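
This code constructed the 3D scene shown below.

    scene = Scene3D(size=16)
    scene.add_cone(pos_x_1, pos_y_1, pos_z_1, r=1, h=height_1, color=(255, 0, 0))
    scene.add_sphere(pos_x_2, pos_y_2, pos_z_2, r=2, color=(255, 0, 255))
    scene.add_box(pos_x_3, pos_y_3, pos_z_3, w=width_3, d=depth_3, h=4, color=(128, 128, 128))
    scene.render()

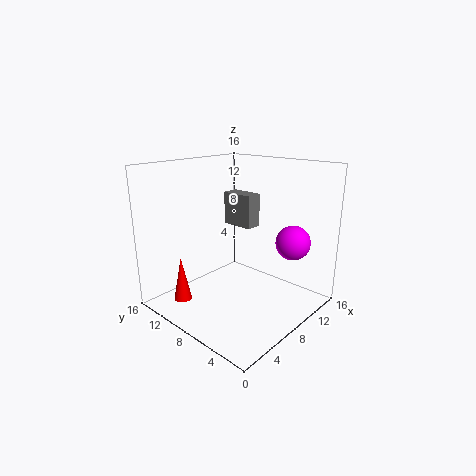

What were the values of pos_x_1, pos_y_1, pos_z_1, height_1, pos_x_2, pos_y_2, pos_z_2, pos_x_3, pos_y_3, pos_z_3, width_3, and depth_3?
pos_x_1 = 3, pos_y_1 = 12, pos_z_1 = 1, height_1 = 5, pos_x_2 = 13, pos_y_2 = 4, pos_z_2 = 7, pos_x_3 = 11, pos_y_3 = 9, pos_z_3 = 8, width_3 = 2, depth_3 = 4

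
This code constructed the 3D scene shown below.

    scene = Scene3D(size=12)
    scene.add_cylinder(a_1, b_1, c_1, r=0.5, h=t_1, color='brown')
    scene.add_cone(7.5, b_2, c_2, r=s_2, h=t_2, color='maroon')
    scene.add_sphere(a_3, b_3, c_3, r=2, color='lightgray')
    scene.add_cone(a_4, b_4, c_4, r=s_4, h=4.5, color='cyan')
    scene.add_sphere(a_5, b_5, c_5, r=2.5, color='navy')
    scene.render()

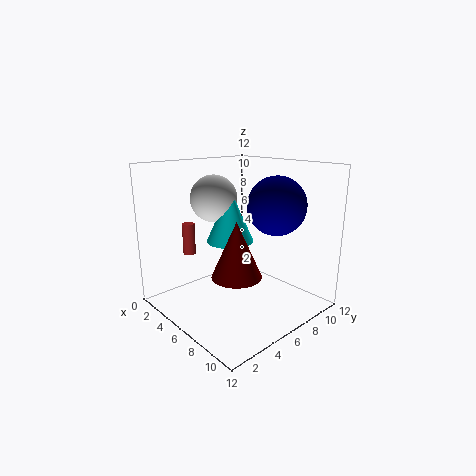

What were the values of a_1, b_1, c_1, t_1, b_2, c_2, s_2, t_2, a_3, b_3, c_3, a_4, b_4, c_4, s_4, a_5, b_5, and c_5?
a_1 = 4; b_1 = 2.5; c_1 = 5; t_1 = 2.5; b_2 = 4.5; c_2 = 3.5; s_2 = 2; t_2 = 4.5; a_3 = 3.5; b_3 = 5.5; c_3 = 9; a_4 = 5; b_4 = 6; c_4 = 5.5; s_4 = 2; a_5 = 7.5; b_5 = 9; c_5 = 8.5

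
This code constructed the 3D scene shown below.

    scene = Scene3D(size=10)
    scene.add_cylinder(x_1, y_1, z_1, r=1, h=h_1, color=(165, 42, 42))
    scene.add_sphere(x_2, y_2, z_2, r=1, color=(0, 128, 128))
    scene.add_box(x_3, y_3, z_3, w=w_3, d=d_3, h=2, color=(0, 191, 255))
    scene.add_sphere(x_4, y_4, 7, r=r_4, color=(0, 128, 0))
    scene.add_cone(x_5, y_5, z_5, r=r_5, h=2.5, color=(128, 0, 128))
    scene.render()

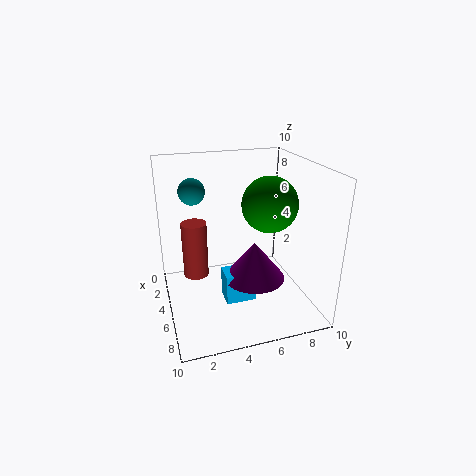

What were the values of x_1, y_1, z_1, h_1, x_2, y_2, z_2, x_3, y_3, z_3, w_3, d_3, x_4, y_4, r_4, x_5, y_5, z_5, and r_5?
x_1 = 1.5
y_1 = 2.5
z_1 = 0.5
h_1 = 4.5
x_2 = 1.5
y_2 = 2.5
z_2 = 7.5
x_3 = 6
y_3 = 3.5
z_3 = 1.5
w_3 = 1.5
d_3 = 2
x_4 = 4.5
y_4 = 7.5
r_4 = 2
x_5 = 7
y_5 = 5.5
z_5 = 3
r_5 = 2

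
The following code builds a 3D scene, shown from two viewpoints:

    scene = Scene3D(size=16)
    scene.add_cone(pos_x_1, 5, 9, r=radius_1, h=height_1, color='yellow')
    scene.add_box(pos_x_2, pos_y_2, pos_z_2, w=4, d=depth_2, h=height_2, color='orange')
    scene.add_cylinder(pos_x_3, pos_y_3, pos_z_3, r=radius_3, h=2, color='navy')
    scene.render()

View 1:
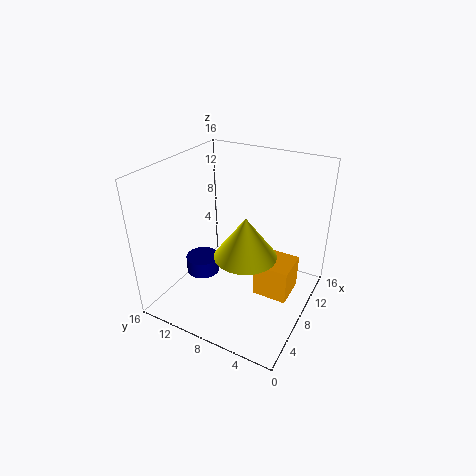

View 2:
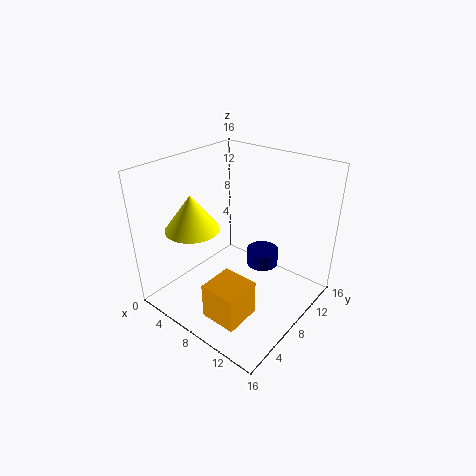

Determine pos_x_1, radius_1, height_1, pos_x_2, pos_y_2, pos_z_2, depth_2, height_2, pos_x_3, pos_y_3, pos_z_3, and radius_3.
pos_x_1 = 4, radius_1 = 3, height_1 = 4, pos_x_2 = 8, pos_y_2 = 2, pos_z_2 = 1, depth_2 = 4, height_2 = 4, pos_x_3 = 8, pos_y_3 = 13, pos_z_3 = 2, radius_3 = 2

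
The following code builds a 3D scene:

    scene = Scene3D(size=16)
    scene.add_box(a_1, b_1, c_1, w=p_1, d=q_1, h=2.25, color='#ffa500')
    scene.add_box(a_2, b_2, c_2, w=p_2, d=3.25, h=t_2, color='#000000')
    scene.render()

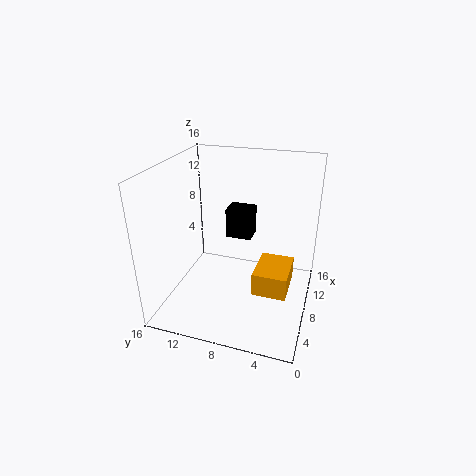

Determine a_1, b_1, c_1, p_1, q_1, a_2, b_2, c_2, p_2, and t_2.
a_1 = 2, b_1 = 1.5, c_1 = 5.5, p_1 = 4.25, q_1 = 3.25, a_2 = 12.25, b_2 = 7.75, c_2 = 5.5, p_2 = 2.75, t_2 = 3.75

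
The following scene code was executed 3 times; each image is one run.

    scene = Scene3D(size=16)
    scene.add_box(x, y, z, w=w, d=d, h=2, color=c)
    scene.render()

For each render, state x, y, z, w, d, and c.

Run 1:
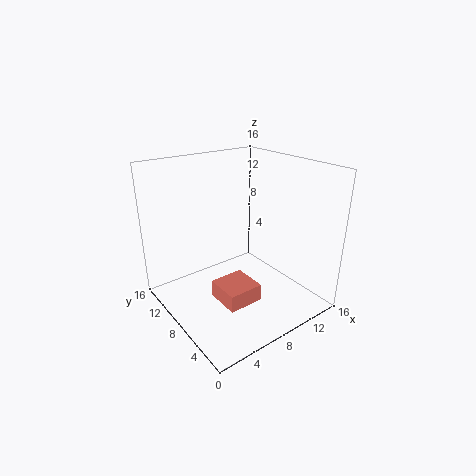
x = 5; y = 5; z = 1; w = 4; d = 4; c = 'salmon'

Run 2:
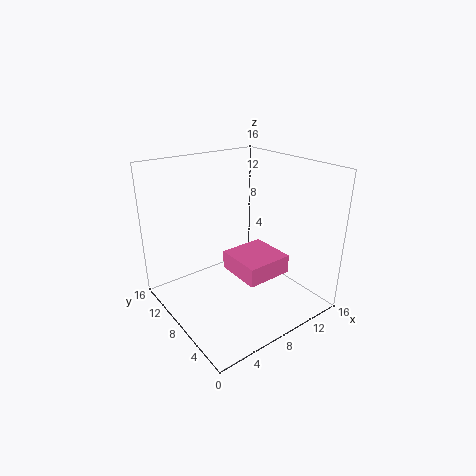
x = 6; y = 3; z = 5; w = 5; d = 5; c = 'hotpink'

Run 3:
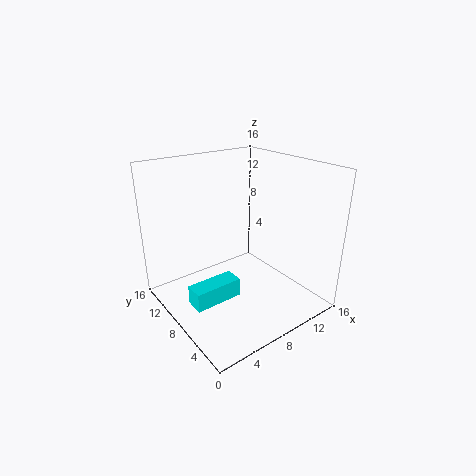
x = 1; y = 5; z = 3; w = 5; d = 2; c = 'cyan'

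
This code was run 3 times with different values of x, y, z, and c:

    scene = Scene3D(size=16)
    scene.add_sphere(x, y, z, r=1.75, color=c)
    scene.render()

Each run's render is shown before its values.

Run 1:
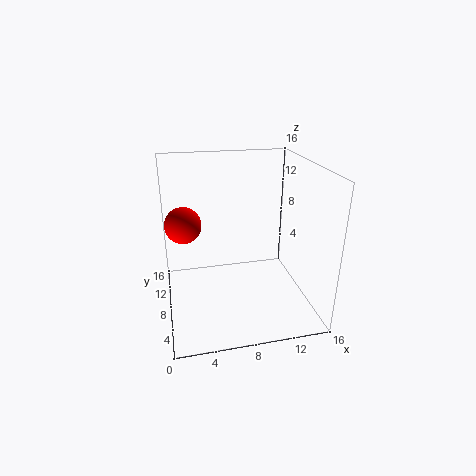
x = 2, y = 5.25, z = 11.25, c = 'red'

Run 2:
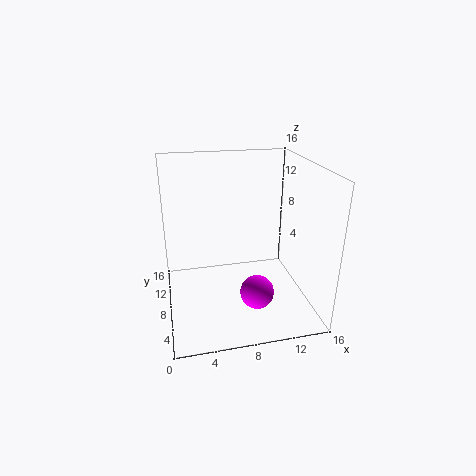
x = 9, y = 3.5, z = 3.75, c = 'magenta'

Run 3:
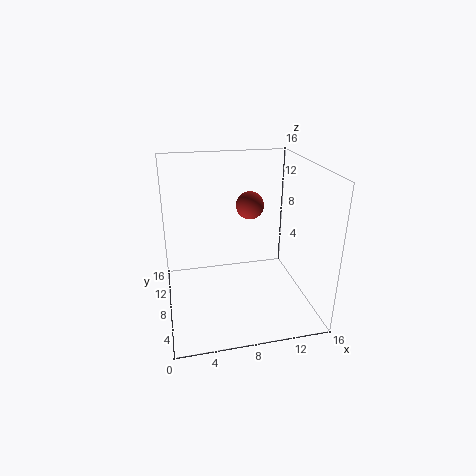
x = 10.75, y = 13.25, z = 9.75, c = 'brown'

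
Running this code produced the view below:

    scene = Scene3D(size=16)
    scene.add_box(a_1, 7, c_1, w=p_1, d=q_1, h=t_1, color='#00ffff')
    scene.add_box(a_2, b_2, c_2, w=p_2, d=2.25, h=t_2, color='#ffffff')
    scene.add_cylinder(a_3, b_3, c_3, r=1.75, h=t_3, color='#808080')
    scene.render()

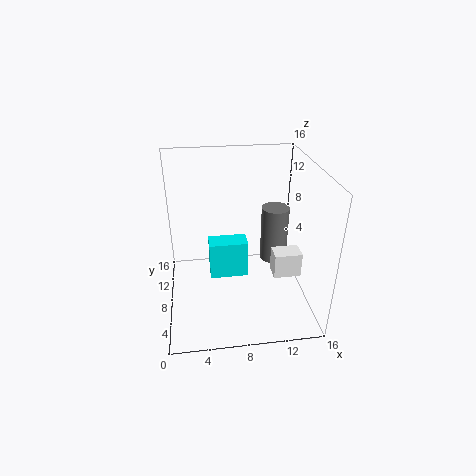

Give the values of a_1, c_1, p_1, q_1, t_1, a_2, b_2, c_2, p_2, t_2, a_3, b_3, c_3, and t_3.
a_1 = 4.75; c_1 = 3.5; p_1 = 4.25; q_1 = 2.25; t_1 = 4.25; a_2 = 12.25; b_2 = 7.25; c_2 = 2.5; p_2 = 3.25; t_2 = 3; a_3 = 13.5; b_3 = 13; c_3 = 1.75; t_3 = 7.25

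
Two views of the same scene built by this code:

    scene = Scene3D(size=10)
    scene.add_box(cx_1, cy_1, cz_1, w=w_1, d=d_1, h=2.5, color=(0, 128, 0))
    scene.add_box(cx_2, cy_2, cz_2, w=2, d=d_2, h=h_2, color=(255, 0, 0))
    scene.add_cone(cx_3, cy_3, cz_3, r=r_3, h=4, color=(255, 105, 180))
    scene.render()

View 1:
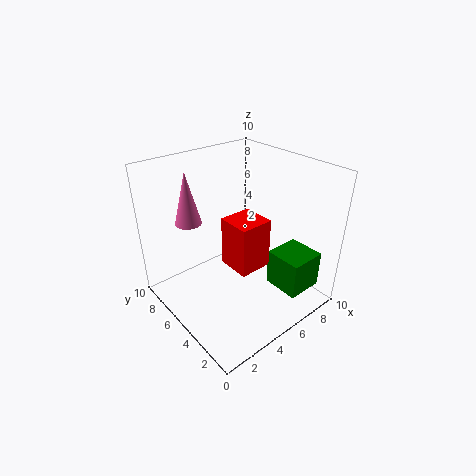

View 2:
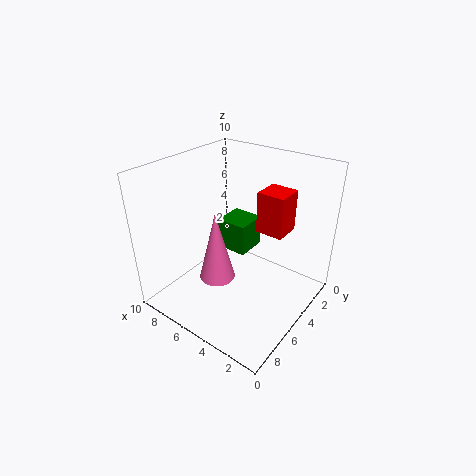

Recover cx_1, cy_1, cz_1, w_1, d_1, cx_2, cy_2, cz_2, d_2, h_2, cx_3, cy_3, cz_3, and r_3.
cx_1 = 6
cy_1 = 0.5
cz_1 = 2
w_1 = 2.5
d_1 = 2.5
cx_2 = 2.5
cy_2 = 1.5
cz_2 = 5
d_2 = 2
h_2 = 3
cx_3 = 3.5
cy_3 = 9
cz_3 = 5
r_3 = 1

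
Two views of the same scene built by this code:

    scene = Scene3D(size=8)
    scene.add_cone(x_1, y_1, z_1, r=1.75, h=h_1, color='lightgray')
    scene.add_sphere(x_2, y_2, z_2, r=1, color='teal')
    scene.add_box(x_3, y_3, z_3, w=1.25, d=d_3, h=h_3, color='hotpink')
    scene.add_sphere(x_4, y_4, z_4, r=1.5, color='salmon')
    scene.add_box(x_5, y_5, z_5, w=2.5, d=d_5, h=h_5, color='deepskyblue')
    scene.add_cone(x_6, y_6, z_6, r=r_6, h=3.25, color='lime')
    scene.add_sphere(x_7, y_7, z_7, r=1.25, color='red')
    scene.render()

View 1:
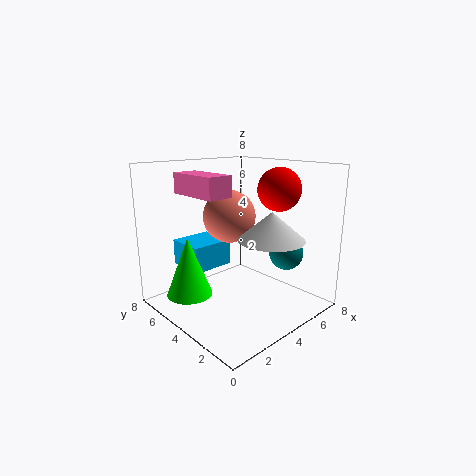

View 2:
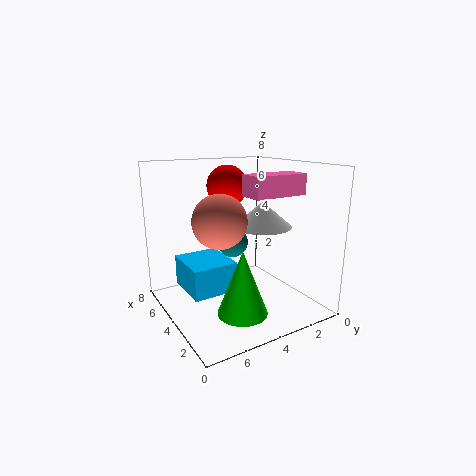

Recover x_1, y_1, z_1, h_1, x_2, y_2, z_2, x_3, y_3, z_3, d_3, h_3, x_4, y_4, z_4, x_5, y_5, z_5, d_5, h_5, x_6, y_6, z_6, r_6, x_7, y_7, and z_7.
x_1 = 4.5; y_1 = 2; z_1 = 4.25; h_1 = 1.5; x_2 = 6.75; y_2 = 2.75; z_2 = 2.75; x_3 = 0.75; y_3 = 2.25; z_3 = 6.75; d_3 = 2.75; h_3 = 1; x_4 = 4.25; y_4 = 5; z_4 = 5; x_5 = 2; y_5 = 5.25; z_5 = 2; d_5 = 2.25; h_5 = 1.5; x_6 = 1.5; y_6 = 5.25; z_6 = 1; r_6 = 1.25; x_7 = 6.5; y_7 = 3.25; z_7 = 6.5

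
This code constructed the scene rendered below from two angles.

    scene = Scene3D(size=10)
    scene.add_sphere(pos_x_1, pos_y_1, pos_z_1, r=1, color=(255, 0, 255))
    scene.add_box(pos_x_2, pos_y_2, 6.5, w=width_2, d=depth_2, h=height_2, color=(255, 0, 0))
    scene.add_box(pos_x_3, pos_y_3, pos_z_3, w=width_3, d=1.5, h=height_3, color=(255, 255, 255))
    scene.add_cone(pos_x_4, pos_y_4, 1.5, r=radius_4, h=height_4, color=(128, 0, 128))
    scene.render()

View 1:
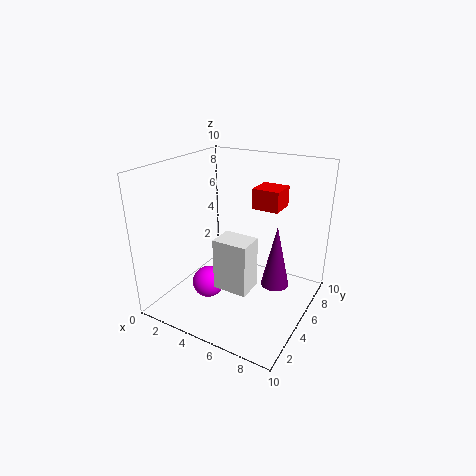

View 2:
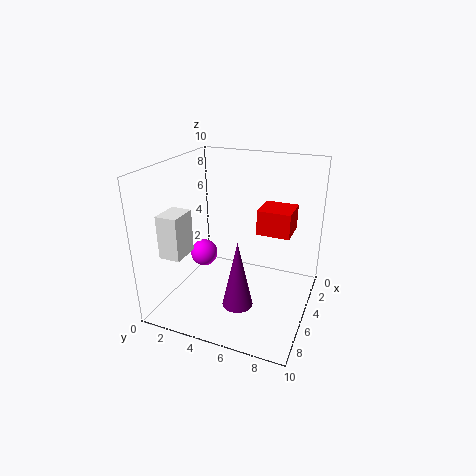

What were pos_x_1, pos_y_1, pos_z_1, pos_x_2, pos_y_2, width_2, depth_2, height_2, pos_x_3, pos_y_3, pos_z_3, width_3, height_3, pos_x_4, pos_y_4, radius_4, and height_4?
pos_x_1 = 4.5, pos_y_1 = 2, pos_z_1 = 3, pos_x_2 = 5, pos_y_2 = 7, width_2 = 2, depth_2 = 2, height_2 = 1.5, pos_x_3 = 6, pos_y_3 = 0.5, pos_z_3 = 4, width_3 = 2, height_3 = 3, pos_x_4 = 7.5, pos_y_4 = 6, radius_4 = 1, height_4 = 4.5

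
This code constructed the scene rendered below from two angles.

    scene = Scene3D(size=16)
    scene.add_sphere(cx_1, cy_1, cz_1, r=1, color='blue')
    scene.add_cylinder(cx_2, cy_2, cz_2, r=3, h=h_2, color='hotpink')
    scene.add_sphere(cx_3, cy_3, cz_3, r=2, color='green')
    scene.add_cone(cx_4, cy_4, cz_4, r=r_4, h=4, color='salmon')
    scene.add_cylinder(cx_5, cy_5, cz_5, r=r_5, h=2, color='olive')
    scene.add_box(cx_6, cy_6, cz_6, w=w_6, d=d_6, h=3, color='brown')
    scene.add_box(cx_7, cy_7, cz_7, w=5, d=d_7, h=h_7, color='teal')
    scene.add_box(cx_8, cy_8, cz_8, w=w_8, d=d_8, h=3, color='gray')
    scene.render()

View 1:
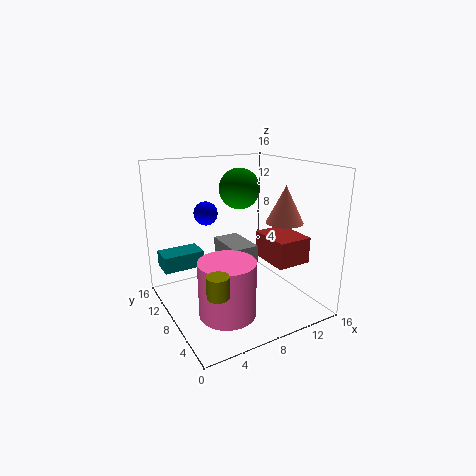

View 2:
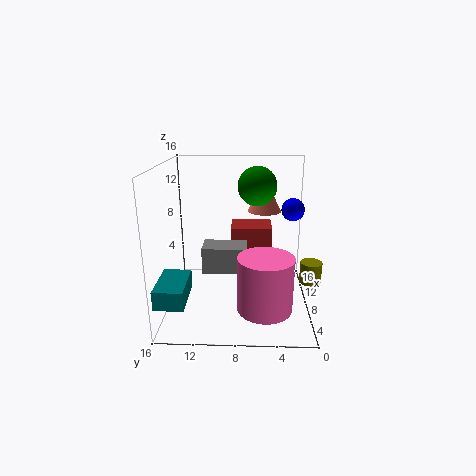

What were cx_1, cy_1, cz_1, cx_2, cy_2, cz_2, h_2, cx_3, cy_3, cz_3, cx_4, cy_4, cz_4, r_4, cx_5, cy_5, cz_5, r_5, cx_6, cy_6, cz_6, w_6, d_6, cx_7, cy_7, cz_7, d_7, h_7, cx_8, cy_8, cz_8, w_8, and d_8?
cx_1 = 2, cy_1 = 3, cz_1 = 13, cx_2 = 5, cy_2 = 5, cz_2 = 1, h_2 = 6, cx_3 = 7, cy_3 = 6, cz_3 = 14, cx_4 = 12, cy_4 = 5, cz_4 = 10, r_4 = 2, cx_5 = 2, cy_5 = 1, cz_5 = 6, r_5 = 1, cx_6 = 11, cy_6 = 4, cz_6 = 5, w_6 = 4, d_6 = 5, cx_7 = 1, cy_7 = 13, cz_7 = 3, d_7 = 3, h_7 = 2, cx_8 = 7, cy_8 = 7, cz_8 = 4, w_8 = 3, d_8 = 5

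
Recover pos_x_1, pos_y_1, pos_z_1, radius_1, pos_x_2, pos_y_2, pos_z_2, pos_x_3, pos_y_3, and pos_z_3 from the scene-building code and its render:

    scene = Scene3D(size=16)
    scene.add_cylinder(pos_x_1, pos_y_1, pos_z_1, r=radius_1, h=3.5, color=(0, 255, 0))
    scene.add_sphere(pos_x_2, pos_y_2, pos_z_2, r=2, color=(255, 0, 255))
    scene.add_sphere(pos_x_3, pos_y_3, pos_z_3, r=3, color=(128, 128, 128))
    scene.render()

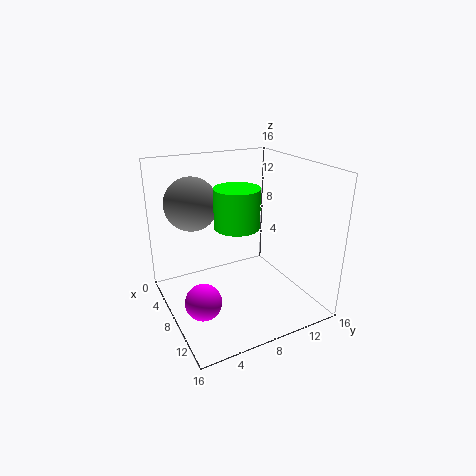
pos_x_1 = 13.5; pos_y_1 = 5; pos_z_1 = 12; radius_1 = 2; pos_x_2 = 9.5; pos_y_2 = 3; pos_z_2 = 2; pos_x_3 = 4.5; pos_y_3 = 4; pos_z_3 = 11.5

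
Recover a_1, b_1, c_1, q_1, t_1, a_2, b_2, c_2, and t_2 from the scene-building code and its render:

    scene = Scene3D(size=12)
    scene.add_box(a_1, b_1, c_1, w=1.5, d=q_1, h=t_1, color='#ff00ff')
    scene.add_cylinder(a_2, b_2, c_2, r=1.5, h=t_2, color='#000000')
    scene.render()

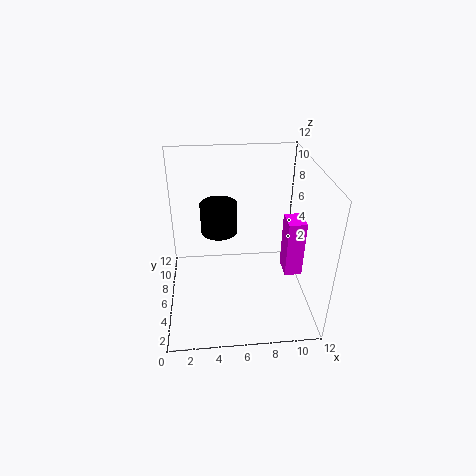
a_1 = 10, b_1 = 5, c_1 = 2.5, q_1 = 2, t_1 = 5, a_2 = 4.5, b_2 = 6.5, c_2 = 6.5, t_2 = 2.5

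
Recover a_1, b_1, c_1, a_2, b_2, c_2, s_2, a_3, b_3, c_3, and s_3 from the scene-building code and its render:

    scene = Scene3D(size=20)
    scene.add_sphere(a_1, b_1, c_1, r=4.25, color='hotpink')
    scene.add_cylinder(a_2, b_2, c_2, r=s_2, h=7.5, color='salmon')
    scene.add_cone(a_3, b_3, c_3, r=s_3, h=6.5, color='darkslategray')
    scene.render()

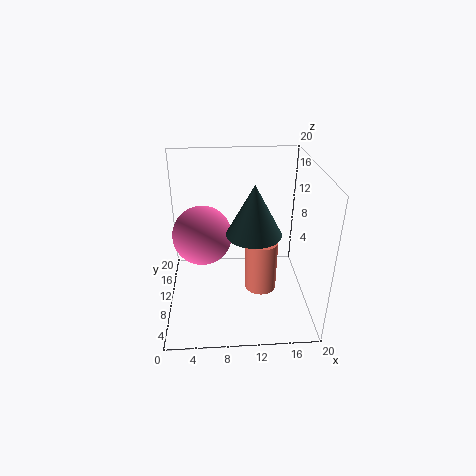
a_1 = 5
b_1 = 12
c_1 = 9.5
a_2 = 13.25
b_2 = 9.25
c_2 = 2.25
s_2 = 2.25
a_3 = 11.75
b_3 = 6.5
c_3 = 12.5
s_3 = 3.5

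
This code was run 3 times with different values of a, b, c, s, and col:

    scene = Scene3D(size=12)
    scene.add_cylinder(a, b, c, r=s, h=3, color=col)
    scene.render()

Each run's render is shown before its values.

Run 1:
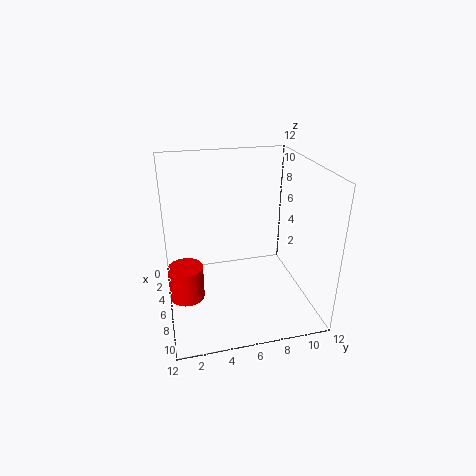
a = 5.5
b = 1.5
c = 0.5
s = 1.5
col = 'red'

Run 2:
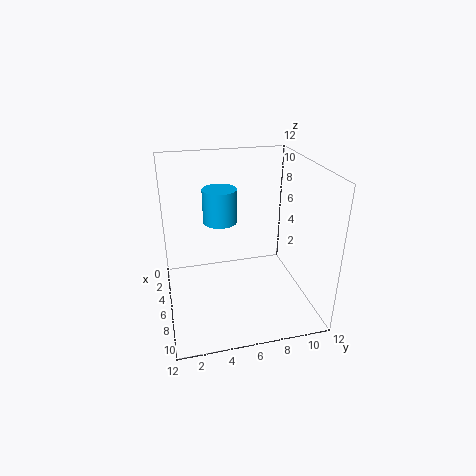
a = 3.5
b = 5
c = 6.5
s = 1.5
col = 'deepskyblue'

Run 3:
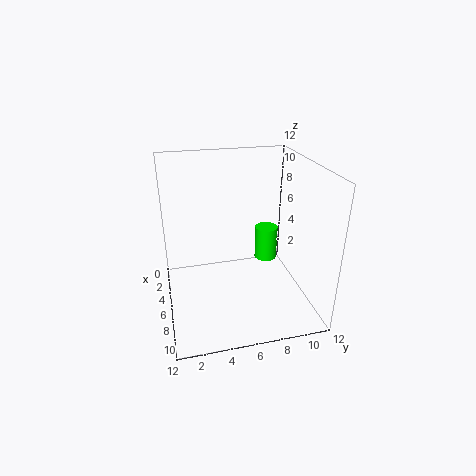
a = 4.5
b = 9
c = 3
s = 1
col = 'lime'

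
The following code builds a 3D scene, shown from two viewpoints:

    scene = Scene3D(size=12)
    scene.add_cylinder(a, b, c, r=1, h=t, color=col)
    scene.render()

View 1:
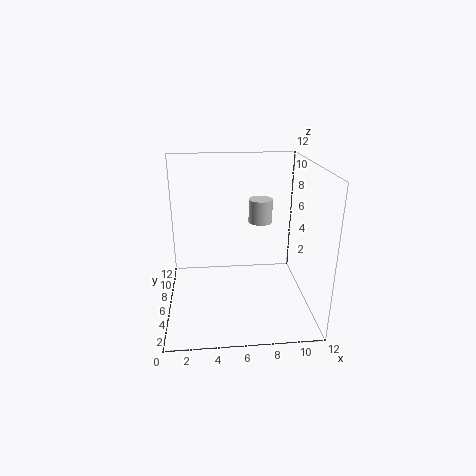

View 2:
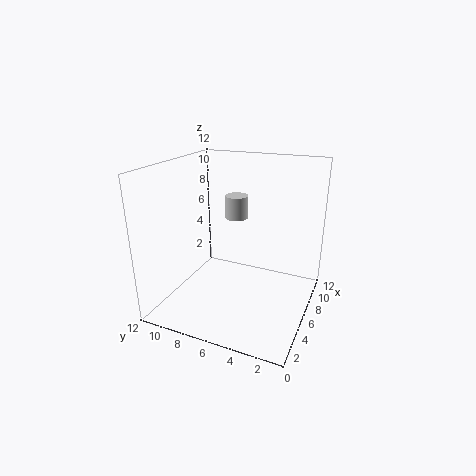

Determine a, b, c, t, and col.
a = 8, b = 7, c = 7, t = 2, col = 'lightgray'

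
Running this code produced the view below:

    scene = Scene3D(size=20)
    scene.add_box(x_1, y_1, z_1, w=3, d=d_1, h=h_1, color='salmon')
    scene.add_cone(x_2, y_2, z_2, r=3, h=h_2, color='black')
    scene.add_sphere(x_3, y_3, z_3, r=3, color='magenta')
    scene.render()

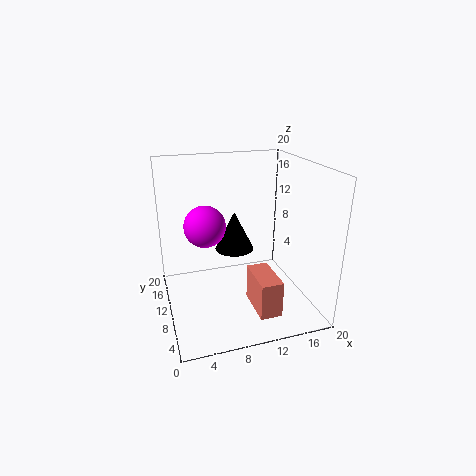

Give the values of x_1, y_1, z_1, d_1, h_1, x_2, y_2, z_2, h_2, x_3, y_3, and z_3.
x_1 = 11, y_1 = 3, z_1 = 1, d_1 = 6, h_1 = 5, x_2 = 11, y_2 = 15, z_2 = 6, h_2 = 6, x_3 = 6, y_3 = 13, z_3 = 11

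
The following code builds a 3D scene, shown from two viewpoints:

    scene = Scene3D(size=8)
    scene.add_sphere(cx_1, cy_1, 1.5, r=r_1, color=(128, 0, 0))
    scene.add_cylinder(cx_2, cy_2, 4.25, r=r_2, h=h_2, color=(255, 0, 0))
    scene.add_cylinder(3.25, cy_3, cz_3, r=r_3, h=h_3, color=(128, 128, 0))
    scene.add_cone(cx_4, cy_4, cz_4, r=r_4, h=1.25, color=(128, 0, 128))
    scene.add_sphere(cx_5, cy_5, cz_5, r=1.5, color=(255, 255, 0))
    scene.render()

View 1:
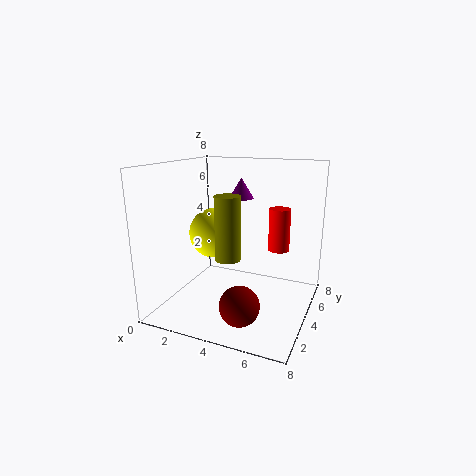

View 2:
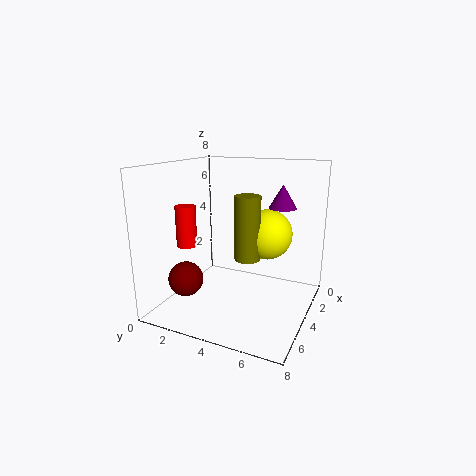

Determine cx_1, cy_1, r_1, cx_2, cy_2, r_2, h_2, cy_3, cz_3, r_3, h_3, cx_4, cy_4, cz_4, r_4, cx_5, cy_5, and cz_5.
cx_1 = 5.25; cy_1 = 1.25; r_1 = 1; cx_2 = 6.75; cy_2 = 2.5; r_2 = 0.5; h_2 = 2; cy_3 = 4.25; cz_3 = 2.5; r_3 = 0.75; h_3 = 3.75; cx_4 = 3.25; cy_4 = 6.25; cz_4 = 5.75; r_4 = 0.75; cx_5 = 2; cy_5 = 5; cz_5 = 3.75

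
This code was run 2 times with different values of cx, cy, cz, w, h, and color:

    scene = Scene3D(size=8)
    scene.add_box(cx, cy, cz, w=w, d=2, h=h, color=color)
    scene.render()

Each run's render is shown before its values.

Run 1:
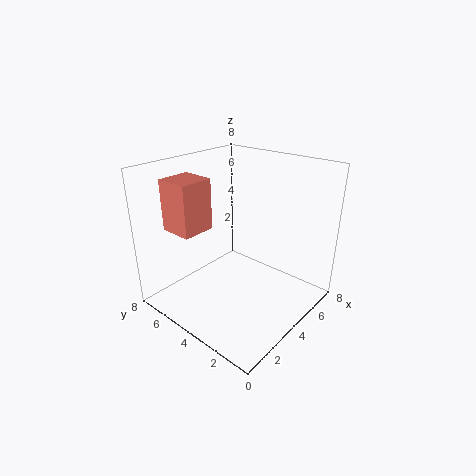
cx = 2
cy = 6
cz = 4
w = 2
h = 3
color = 'salmon'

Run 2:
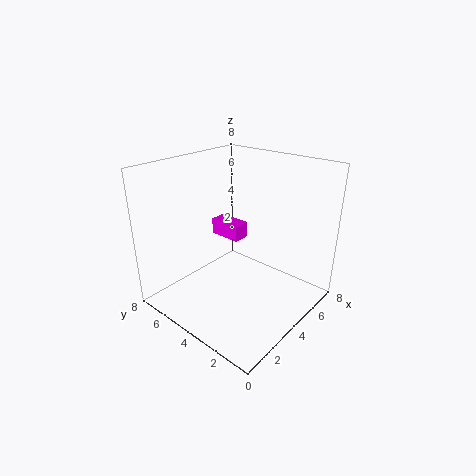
cx = 5
cy = 5
cz = 3
w = 1
h = 1
color = 'magenta'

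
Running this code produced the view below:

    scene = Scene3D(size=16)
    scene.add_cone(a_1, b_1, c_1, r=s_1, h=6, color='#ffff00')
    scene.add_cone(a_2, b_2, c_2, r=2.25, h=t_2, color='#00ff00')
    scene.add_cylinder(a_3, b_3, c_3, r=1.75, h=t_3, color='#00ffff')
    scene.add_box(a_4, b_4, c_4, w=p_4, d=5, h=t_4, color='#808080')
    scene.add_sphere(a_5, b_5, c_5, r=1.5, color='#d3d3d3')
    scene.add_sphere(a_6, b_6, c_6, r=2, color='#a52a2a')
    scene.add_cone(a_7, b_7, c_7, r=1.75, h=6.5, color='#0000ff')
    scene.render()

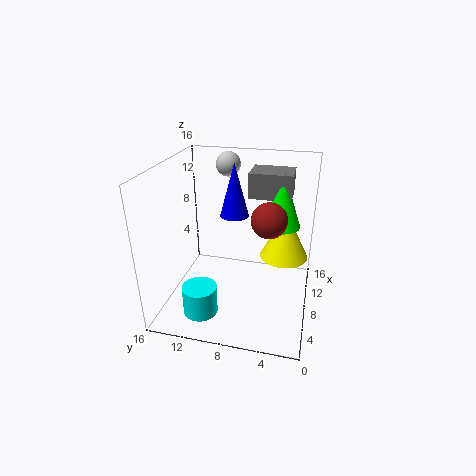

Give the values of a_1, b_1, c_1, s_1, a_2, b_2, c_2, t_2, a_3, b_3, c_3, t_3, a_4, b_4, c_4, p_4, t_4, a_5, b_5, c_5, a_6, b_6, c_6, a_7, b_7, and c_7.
a_1 = 13, b_1 = 3.25, c_1 = 3.5, s_1 = 3, a_2 = 12.25, b_2 = 3.75, c_2 = 8, t_2 = 6.5, a_3 = 2, b_3 = 10.5, c_3 = 2.25, t_3 = 3, a_4 = 11.75, b_4 = 2.75, c_4 = 11.25, p_4 = 4, t_4 = 3, a_5 = 14.25, b_5 = 10.75, c_5 = 14.5, a_6 = 9, b_6 = 4.75, c_6 = 10, a_7 = 12.25, b_7 = 9.5, c_7 = 8.75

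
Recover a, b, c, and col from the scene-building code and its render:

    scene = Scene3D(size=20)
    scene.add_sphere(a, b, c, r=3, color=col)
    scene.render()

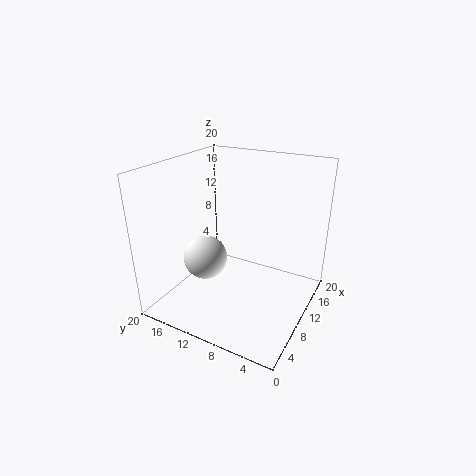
a = 7
b = 13.5
c = 7.5
col = 'white'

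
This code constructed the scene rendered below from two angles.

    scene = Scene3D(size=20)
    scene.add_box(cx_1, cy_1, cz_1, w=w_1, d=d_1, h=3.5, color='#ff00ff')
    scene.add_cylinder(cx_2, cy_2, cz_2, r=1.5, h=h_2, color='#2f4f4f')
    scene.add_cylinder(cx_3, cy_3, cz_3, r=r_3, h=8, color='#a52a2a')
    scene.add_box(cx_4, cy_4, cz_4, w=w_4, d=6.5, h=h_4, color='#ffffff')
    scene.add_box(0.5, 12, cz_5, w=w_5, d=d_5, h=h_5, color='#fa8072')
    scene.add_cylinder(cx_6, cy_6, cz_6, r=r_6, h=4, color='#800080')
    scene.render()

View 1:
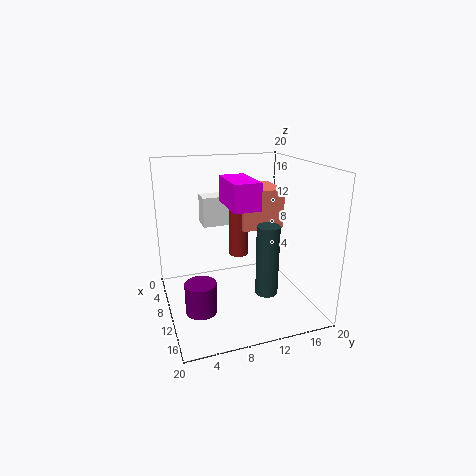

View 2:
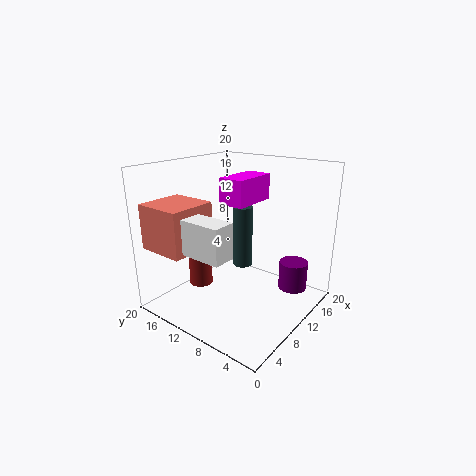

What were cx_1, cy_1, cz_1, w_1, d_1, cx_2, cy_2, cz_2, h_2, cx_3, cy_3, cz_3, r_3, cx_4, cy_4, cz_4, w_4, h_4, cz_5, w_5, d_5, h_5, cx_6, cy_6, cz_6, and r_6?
cx_1 = 8
cy_1 = 8
cz_1 = 15
w_1 = 6.5
d_1 = 3.5
cx_2 = 14.5
cy_2 = 12.5
cz_2 = 3.5
h_2 = 9.5
cx_3 = 4.5
cy_3 = 12
cz_3 = 5
r_3 = 1.5
cx_4 = 1.5
cy_4 = 6.5
cz_4 = 10
w_4 = 3
h_4 = 4.5
cz_5 = 9.5
w_5 = 6.5
d_5 = 6.5
h_5 = 6
cx_6 = 14.5
cy_6 = 3.5
cz_6 = 2.5
r_6 = 2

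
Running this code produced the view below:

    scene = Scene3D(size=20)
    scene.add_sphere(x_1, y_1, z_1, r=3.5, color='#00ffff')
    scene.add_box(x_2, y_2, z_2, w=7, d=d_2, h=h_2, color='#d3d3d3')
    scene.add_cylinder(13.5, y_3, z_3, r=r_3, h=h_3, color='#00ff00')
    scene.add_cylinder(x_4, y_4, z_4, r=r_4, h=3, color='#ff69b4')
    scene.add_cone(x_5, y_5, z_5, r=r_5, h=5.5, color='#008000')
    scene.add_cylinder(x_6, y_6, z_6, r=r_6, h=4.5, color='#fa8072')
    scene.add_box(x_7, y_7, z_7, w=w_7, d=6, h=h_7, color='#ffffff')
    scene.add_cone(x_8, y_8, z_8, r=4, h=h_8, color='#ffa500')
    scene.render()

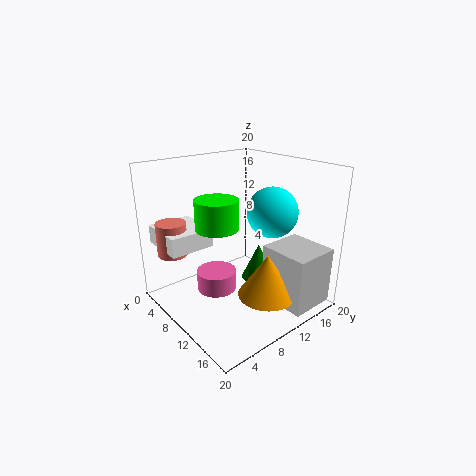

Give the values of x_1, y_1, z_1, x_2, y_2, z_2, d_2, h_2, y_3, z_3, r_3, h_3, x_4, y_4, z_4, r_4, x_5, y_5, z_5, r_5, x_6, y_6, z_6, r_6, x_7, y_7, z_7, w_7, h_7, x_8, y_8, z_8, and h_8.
x_1 = 12.5; y_1 = 14; z_1 = 13.5; x_2 = 12.5; y_2 = 12.5; z_2 = 1; d_2 = 6.5; h_2 = 8; y_3 = 4; z_3 = 14; r_3 = 2.5; h_3 = 3.5; x_4 = 6; y_4 = 9; z_4 = 0.5; r_4 = 3; x_5 = 9.5; y_5 = 14.5; z_5 = 2; r_5 = 2.5; x_6 = 6; y_6 = 2; z_6 = 8.5; r_6 = 2; x_7 = 2.5; y_7 = 0.5; z_7 = 9.5; w_7 = 6.5; h_7 = 2.5; x_8 = 14.5; y_8 = 11.5; z_8 = 2.5; h_8 = 6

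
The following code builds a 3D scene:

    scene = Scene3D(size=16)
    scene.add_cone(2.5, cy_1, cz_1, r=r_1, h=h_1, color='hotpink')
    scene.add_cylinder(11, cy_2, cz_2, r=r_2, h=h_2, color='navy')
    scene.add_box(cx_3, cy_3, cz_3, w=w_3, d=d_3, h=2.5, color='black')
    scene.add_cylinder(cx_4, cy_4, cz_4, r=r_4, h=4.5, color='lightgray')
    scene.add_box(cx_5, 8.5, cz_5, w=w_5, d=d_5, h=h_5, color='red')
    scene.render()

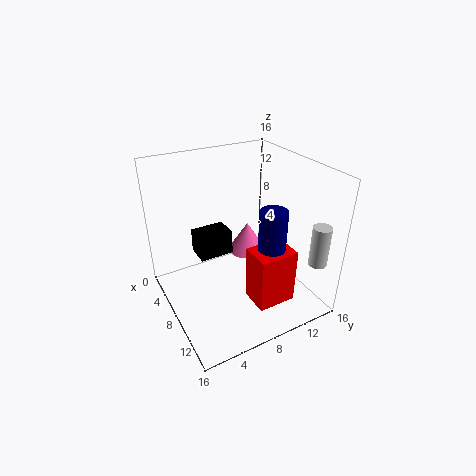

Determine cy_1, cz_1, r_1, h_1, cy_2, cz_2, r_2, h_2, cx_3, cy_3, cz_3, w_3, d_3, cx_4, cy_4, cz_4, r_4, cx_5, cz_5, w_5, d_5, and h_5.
cy_1 = 12.5
cz_1 = 2
r_1 = 2.5
h_1 = 4
cy_2 = 10.5
cz_2 = 7.5
r_2 = 1.5
h_2 = 4.5
cx_3 = 7
cy_3 = 3
cz_3 = 7.5
w_3 = 2.5
d_3 = 3.5
cx_4 = 14
cy_4 = 14.5
cz_4 = 6
r_4 = 1
cx_5 = 9
cz_5 = 0.5
w_5 = 3.5
d_5 = 4.5
h_5 = 6.5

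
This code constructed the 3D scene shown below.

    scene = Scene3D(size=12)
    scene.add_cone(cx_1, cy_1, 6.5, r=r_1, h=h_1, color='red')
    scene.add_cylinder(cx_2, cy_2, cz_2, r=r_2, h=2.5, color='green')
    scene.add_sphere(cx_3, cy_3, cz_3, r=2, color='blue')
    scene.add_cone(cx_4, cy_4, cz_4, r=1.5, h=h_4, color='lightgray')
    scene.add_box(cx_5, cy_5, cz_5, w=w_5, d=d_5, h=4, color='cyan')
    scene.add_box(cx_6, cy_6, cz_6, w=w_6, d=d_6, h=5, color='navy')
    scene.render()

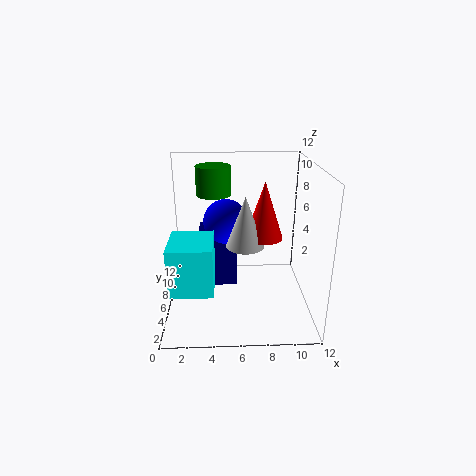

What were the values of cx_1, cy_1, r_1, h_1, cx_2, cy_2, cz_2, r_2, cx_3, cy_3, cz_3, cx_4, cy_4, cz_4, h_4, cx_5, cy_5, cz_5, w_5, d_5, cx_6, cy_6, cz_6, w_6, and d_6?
cx_1 = 8, cy_1 = 5, r_1 = 1.5, h_1 = 4.5, cx_2 = 4, cy_2 = 8.5, cz_2 = 9, r_2 = 1.5, cx_3 = 5, cy_3 = 8.5, cz_3 = 6.5, cx_4 = 6.5, cy_4 = 4.5, cz_4 = 6, h_4 = 4, cx_5 = 0.5, cy_5 = 2.5, cz_5 = 2.5, w_5 = 3.5, d_5 = 4, cx_6 = 2.5, cy_6 = 7.5, cz_6 = 0.5, w_6 = 3.5, d_6 = 3.5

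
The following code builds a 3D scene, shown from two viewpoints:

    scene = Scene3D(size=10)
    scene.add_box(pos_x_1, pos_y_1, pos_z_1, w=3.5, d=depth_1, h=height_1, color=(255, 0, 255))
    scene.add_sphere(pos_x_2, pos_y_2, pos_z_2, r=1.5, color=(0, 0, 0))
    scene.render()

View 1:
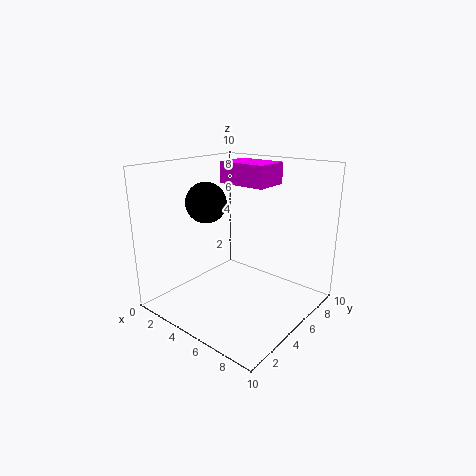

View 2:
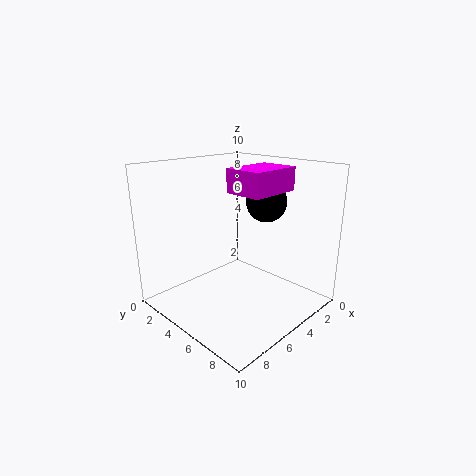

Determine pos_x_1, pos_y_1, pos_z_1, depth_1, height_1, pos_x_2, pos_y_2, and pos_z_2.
pos_x_1 = 3
pos_y_1 = 5.5
pos_z_1 = 8.5
depth_1 = 2.5
height_1 = 1.5
pos_x_2 = 2
pos_y_2 = 5
pos_z_2 = 7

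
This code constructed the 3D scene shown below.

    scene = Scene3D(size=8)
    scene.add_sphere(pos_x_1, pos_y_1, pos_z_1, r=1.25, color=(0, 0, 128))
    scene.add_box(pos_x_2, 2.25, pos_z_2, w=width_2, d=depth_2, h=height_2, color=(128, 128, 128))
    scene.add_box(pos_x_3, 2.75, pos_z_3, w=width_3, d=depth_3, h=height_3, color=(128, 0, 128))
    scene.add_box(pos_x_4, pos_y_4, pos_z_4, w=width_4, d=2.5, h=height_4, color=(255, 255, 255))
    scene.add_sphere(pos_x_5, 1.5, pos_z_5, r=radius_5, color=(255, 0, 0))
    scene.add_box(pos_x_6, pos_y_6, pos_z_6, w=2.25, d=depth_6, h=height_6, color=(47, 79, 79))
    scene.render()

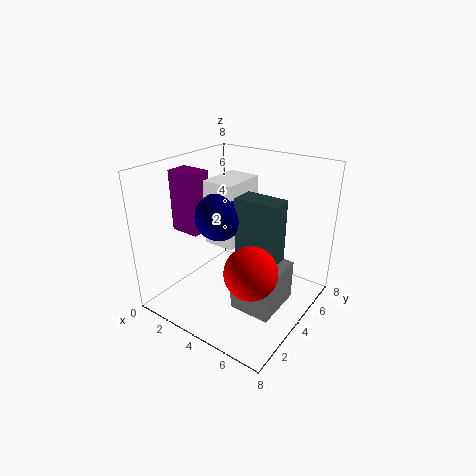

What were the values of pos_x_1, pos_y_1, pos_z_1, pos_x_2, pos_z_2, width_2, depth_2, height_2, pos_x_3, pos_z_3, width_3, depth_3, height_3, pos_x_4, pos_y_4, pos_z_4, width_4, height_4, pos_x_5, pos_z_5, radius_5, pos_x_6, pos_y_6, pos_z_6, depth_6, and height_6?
pos_x_1 = 3.5; pos_y_1 = 3; pos_z_1 = 5.5; pos_x_2 = 4.75; pos_z_2 = 0.75; width_2 = 2.25; depth_2 = 2.75; height_2 = 2.25; pos_x_3 = 0.25; pos_z_3 = 4; width_3 = 1.75; depth_3 = 1.25; height_3 = 3.5; pos_x_4 = 2.5; pos_y_4 = 3; pos_z_4 = 3.75; width_4 = 1.75; height_4 = 3.5; pos_x_5 = 6.5; pos_z_5 = 4; radius_5 = 1.25; pos_x_6 = 4.5; pos_y_6 = 3; pos_z_6 = 3.5; depth_6 = 1.25; height_6 = 3.25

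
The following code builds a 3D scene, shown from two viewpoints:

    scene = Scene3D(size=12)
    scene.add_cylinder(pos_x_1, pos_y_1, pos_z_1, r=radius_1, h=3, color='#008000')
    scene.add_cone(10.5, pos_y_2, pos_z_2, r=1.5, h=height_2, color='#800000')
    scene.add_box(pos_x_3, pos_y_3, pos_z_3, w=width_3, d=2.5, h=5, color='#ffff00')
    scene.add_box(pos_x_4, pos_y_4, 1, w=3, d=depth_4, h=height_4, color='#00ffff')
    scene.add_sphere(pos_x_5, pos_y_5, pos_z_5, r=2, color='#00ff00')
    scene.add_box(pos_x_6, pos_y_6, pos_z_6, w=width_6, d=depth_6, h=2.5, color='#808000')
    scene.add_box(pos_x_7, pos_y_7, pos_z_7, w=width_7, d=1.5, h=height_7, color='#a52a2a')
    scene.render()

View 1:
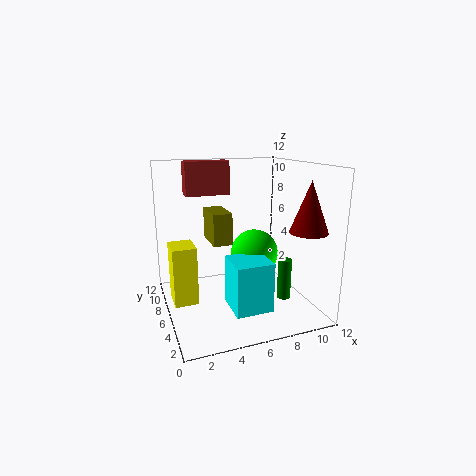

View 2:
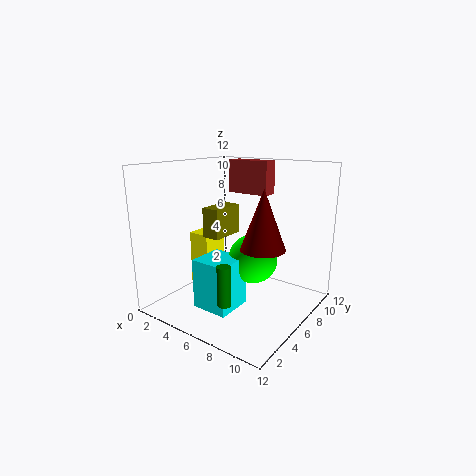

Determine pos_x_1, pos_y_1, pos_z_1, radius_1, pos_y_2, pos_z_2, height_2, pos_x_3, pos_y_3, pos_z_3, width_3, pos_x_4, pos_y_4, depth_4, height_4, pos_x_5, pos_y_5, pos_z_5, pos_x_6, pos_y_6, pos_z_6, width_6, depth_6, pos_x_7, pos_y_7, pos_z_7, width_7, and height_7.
pos_x_1 = 8, pos_y_1 = 1.5, pos_z_1 = 2.5, radius_1 = 0.5, pos_y_2 = 2.5, pos_z_2 = 7, height_2 = 4, pos_x_3 = 0.5, pos_y_3 = 6, pos_z_3 = 0.5, width_3 = 2, pos_x_4 = 4.5, pos_y_4 = 2, depth_4 = 3, height_4 = 4, pos_x_5 = 7.5, pos_y_5 = 6, pos_z_5 = 4.5, pos_x_6 = 3.5, pos_y_6 = 4.5, pos_z_6 = 6, width_6 = 1.5, depth_6 = 3, pos_x_7 = 2.5, pos_y_7 = 9.5, pos_z_7 = 9, width_7 = 4, height_7 = 3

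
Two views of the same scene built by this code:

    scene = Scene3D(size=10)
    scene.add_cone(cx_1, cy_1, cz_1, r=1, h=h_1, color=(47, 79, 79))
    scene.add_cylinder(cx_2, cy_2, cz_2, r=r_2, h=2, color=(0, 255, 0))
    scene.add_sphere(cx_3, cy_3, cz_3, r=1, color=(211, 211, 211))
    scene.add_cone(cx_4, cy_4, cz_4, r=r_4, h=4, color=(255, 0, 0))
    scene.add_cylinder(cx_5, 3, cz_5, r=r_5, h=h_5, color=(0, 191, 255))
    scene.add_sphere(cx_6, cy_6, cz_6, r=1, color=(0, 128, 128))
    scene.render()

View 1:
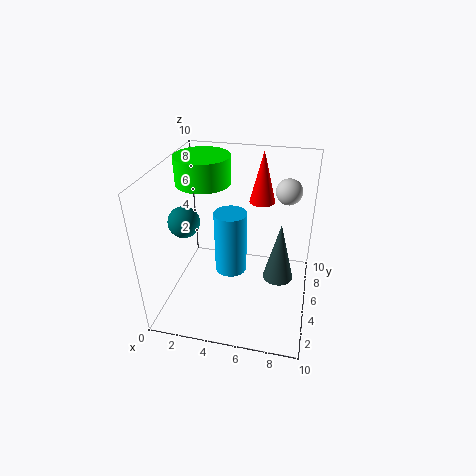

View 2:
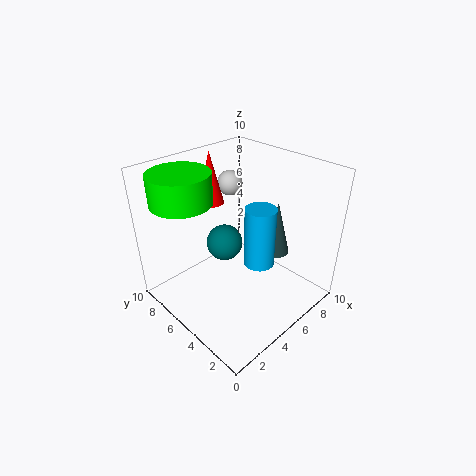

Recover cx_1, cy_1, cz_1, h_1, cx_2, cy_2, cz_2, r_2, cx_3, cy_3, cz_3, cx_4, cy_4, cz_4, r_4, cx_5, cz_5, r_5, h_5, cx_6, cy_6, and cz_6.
cx_1 = 8
cy_1 = 4
cz_1 = 3
h_1 = 4
cx_2 = 2
cy_2 = 7
cz_2 = 8
r_2 = 2
cx_3 = 8
cy_3 = 9
cz_3 = 7
cx_4 = 6
cy_4 = 9
cz_4 = 6
r_4 = 1
cx_5 = 5
cz_5 = 4
r_5 = 1
h_5 = 4
cx_6 = 2
cy_6 = 3
cz_6 = 7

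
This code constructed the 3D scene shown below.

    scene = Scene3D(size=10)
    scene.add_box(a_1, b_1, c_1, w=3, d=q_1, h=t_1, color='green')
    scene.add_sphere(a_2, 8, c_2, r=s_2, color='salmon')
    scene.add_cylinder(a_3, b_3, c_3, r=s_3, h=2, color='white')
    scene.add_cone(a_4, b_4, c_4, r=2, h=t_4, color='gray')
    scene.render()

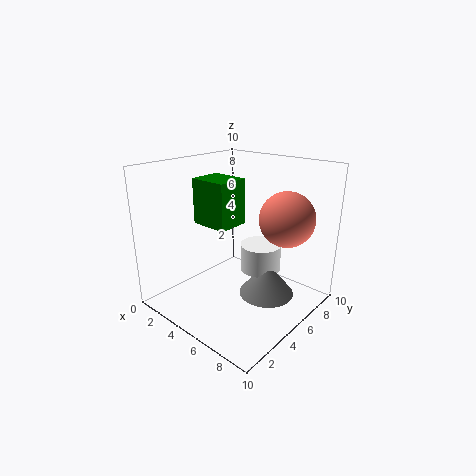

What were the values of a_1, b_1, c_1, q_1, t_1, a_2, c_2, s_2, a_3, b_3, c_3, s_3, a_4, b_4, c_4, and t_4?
a_1 = 0.5, b_1 = 5, c_1 = 5, q_1 = 2.5, t_1 = 3.5, a_2 = 7, c_2 = 6, s_2 = 2, a_3 = 5.5, b_3 = 7, c_3 = 2, s_3 = 1.5, a_4 = 6.5, b_4 = 6.5, c_4 = 0.5, t_4 = 2.5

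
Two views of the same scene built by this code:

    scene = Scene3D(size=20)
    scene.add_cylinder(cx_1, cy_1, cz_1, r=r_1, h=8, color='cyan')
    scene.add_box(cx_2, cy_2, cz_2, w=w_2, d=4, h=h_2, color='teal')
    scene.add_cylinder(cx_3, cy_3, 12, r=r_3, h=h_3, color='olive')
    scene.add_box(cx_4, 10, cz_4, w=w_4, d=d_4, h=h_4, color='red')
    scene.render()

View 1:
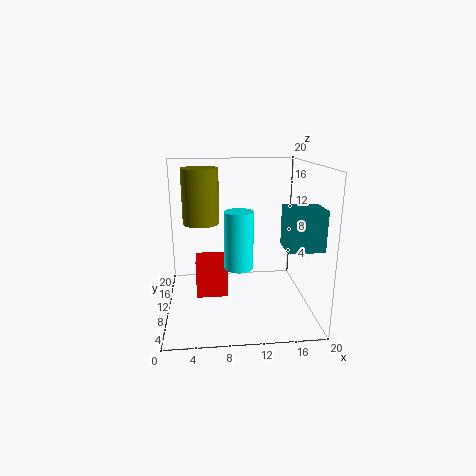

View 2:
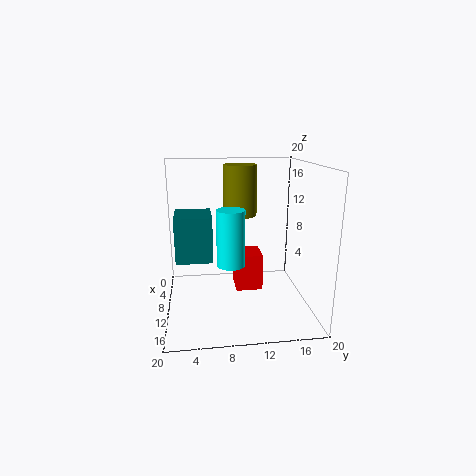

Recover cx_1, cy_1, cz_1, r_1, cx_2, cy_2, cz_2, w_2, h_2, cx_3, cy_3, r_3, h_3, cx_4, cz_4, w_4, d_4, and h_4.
cx_1 = 10; cy_1 = 9; cz_1 = 6; r_1 = 2; cx_2 = 15; cy_2 = 2; cz_2 = 10.5; w_2 = 4.5; h_2 = 5; cx_3 = 5; cy_3 = 11; r_3 = 2.5; h_3 = 7.5; cx_4 = 4; cz_4 = 1; w_4 = 4.5; d_4 = 4; h_4 = 5.5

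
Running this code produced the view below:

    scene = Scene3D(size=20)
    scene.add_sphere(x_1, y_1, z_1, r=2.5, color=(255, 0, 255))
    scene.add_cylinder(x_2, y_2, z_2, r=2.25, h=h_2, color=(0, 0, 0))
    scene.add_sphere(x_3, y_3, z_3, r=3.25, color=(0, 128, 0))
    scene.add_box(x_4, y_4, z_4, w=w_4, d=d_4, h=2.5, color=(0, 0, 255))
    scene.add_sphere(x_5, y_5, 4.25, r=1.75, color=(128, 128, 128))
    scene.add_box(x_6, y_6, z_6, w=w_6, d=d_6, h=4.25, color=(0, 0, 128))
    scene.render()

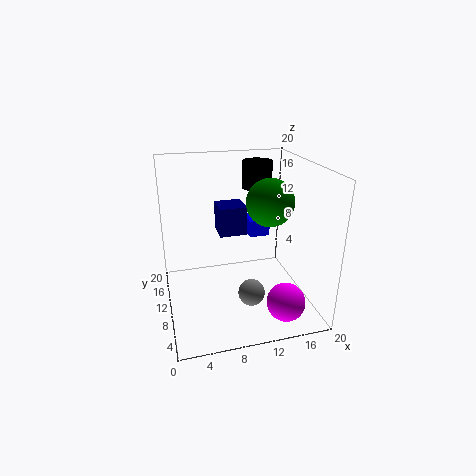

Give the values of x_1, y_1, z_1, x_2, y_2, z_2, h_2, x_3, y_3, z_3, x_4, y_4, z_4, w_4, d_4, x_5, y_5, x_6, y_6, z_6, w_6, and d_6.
x_1 = 14.5
y_1 = 2.75
z_1 = 3.5
x_2 = 14.5
y_2 = 15.75
z_2 = 15.25
h_2 = 4
x_3 = 14.25
y_3 = 9.25
z_3 = 15
x_4 = 12.5
y_4 = 12.25
z_4 = 8.75
w_4 = 3
d_4 = 3.5
x_5 = 10.5
y_5 = 5
x_6 = 8
y_6 = 12.25
z_6 = 9.25
w_6 = 4
d_6 = 4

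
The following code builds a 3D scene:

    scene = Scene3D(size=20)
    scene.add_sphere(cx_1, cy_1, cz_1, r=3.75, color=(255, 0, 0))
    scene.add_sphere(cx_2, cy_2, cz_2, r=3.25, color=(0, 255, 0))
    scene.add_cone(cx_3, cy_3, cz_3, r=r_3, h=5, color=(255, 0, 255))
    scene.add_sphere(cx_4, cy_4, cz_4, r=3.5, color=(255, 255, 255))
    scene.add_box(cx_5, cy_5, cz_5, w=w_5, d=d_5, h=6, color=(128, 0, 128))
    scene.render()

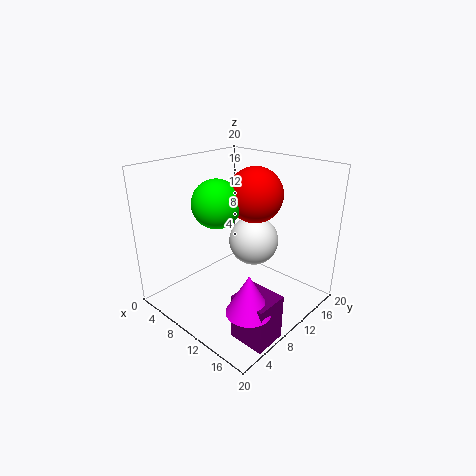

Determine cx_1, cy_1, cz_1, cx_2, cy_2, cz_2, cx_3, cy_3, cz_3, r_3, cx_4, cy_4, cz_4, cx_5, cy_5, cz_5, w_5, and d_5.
cx_1 = 11.25, cy_1 = 12, cz_1 = 16, cx_2 = 8.5, cy_2 = 7.5, cz_2 = 15.25, cx_3 = 17.25, cy_3 = 4, cz_3 = 4.75, r_3 = 2.75, cx_4 = 10.75, cy_4 = 12.5, cz_4 = 9, cx_5 = 15, cy_5 = 3.25, cz_5 = 0.25, w_5 = 4.75, d_5 = 4.25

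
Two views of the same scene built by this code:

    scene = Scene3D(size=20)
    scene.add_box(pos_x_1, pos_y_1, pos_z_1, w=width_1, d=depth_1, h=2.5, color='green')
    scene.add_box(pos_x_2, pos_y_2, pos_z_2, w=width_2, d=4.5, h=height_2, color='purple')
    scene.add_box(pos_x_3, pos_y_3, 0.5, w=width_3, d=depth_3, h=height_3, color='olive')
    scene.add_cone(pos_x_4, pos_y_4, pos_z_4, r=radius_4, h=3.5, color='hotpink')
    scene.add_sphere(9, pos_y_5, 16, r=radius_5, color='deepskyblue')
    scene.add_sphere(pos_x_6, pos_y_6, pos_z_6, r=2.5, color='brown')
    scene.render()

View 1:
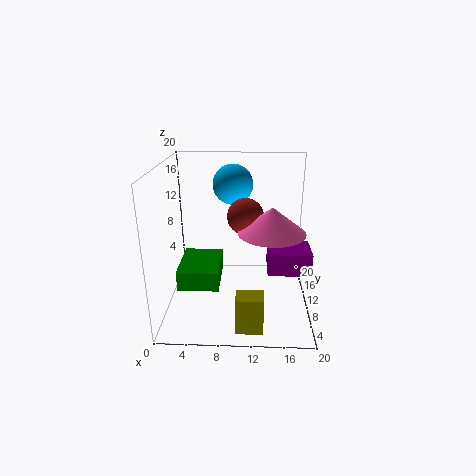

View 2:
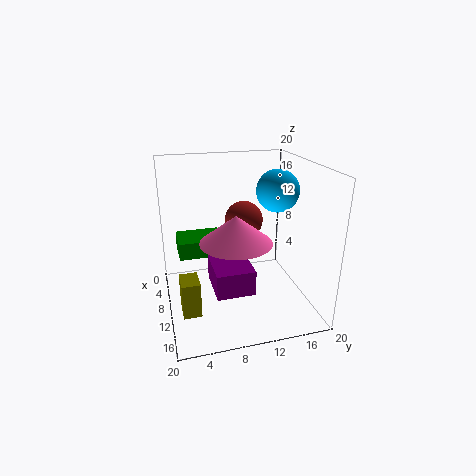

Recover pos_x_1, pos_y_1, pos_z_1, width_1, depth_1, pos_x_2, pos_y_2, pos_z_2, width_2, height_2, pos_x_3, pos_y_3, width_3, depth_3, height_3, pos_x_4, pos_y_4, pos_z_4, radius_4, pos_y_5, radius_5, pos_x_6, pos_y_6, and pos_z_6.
pos_x_1 = 3, pos_y_1 = 2, pos_z_1 = 6.5, width_1 = 5, depth_1 = 6.5, pos_x_2 = 14, pos_y_2 = 5, pos_z_2 = 7, width_2 = 5.5, height_2 = 3, pos_x_3 = 10, pos_y_3 = 1.5, width_3 = 3.5, depth_3 = 2.5, height_3 = 5, pos_x_4 = 14.5, pos_y_4 = 8.5, pos_z_4 = 11.5, radius_4 = 4.5, pos_y_5 = 16, radius_5 = 3, pos_x_6 = 11, pos_y_6 = 10.5, pos_z_6 = 13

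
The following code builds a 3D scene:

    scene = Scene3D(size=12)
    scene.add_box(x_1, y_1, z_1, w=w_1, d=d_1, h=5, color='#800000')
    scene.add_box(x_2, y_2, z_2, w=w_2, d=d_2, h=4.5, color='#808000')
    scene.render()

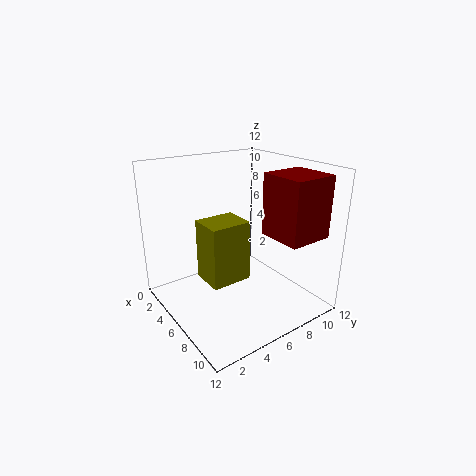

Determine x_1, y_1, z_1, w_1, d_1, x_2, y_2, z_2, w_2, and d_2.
x_1 = 7.25, y_1 = 7.5, z_1 = 6.5, w_1 = 3.75, d_1 = 3.75, x_2 = 6.75, y_2 = 1.75, z_2 = 4.25, w_2 = 2.5, d_2 = 3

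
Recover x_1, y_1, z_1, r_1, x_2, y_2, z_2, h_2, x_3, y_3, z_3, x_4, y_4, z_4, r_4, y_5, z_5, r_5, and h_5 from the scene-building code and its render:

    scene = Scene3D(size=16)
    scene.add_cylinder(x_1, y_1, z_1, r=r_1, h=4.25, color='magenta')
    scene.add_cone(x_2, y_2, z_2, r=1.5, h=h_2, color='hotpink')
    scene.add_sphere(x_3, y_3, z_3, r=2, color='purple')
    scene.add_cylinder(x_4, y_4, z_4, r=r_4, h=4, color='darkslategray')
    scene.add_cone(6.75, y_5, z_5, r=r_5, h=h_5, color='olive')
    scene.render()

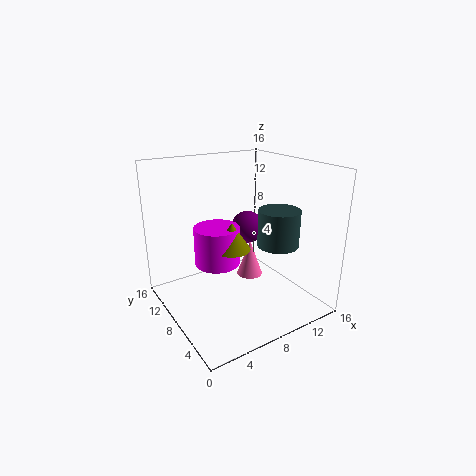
x_1 = 5.75
y_1 = 8.75
z_1 = 5.25
r_1 = 2.5
x_2 = 10
y_2 = 8.5
z_2 = 2.75
h_2 = 4.25
x_3 = 11.5
y_3 = 11.25
z_3 = 7.5
x_4 = 11.25
y_4 = 5
z_4 = 7.5
r_4 = 2.25
y_5 = 7.25
z_5 = 7.25
r_5 = 2
h_5 = 3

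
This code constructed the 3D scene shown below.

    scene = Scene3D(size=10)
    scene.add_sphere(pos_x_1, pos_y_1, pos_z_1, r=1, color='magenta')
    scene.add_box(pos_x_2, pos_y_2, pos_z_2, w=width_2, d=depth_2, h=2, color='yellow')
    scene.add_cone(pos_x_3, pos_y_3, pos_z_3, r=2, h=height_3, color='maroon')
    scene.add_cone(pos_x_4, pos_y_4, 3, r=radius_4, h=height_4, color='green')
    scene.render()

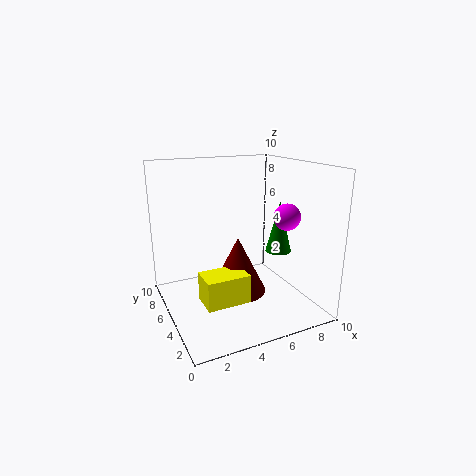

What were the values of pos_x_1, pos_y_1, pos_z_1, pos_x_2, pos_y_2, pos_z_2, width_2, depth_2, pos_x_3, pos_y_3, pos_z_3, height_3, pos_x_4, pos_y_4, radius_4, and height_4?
pos_x_1 = 9, pos_y_1 = 5, pos_z_1 = 6, pos_x_2 = 2, pos_y_2 = 3, pos_z_2 = 1, width_2 = 3, depth_2 = 2, pos_x_3 = 5, pos_y_3 = 5, pos_z_3 = 1, height_3 = 4, pos_x_4 = 9, pos_y_4 = 6, radius_4 = 1, height_4 = 4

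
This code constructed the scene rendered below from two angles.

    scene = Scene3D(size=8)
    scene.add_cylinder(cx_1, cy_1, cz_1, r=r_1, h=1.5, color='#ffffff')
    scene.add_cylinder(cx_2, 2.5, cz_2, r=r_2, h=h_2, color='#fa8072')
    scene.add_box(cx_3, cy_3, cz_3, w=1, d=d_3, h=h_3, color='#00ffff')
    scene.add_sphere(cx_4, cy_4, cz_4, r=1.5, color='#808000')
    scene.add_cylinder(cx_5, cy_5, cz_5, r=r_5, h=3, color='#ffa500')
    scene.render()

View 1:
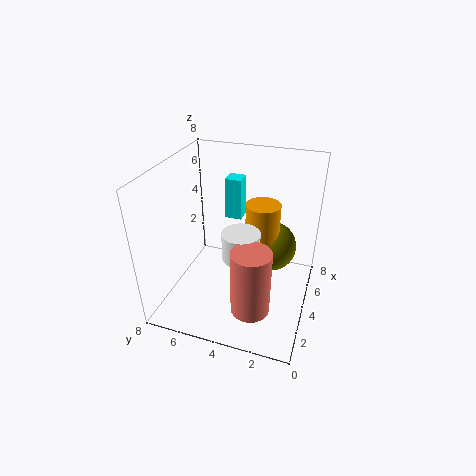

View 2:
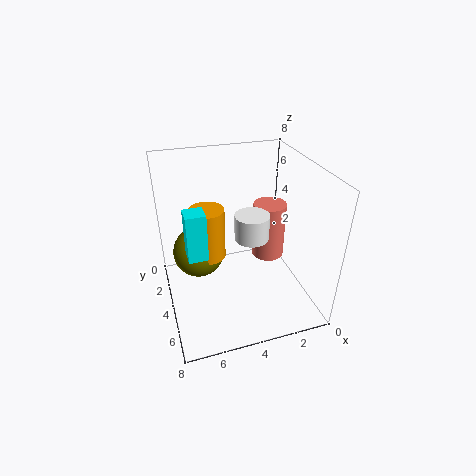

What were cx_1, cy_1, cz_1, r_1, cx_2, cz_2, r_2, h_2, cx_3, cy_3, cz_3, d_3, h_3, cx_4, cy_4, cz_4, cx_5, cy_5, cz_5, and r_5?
cx_1 = 3; cy_1 = 3.5; cz_1 = 3.5; r_1 = 1; cx_2 = 1.5; cz_2 = 1.5; r_2 = 1; h_2 = 3.5; cx_3 = 6; cy_3 = 4.5; cz_3 = 4; d_3 = 1; h_3 = 2.5; cx_4 = 6; cy_4 = 2.5; cz_4 = 2.5; cx_5 = 5.5; cy_5 = 3; cz_5 = 2.5; r_5 = 1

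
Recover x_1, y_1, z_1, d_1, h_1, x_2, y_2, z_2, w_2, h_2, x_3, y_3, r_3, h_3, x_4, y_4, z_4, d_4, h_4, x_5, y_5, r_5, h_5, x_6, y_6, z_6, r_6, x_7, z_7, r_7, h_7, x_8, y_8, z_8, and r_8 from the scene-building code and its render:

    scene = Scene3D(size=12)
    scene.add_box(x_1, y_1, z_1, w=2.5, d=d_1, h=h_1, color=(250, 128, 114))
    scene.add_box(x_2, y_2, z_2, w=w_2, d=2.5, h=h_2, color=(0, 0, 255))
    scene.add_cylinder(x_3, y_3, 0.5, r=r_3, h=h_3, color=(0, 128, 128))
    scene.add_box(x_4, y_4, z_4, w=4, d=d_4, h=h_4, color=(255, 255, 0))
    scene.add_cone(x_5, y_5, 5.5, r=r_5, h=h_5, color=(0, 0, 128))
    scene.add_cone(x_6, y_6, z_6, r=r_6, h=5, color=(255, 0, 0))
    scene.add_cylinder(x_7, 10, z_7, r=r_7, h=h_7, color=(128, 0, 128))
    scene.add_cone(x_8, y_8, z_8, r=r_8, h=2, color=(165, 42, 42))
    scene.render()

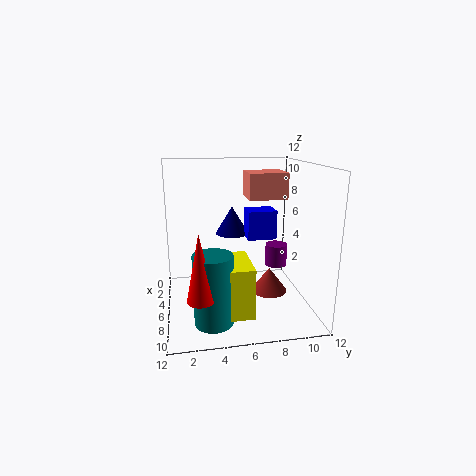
x_1 = 5.5; y_1 = 6.5; z_1 = 9.5; d_1 = 3; h_1 = 2; x_2 = 3.5; y_2 = 7; z_2 = 5.5; w_2 = 2; h_2 = 2.5; x_3 = 9.5; y_3 = 3.5; r_3 = 1.5; h_3 = 5.5; x_4 = 6.5; y_4 = 3; z_4 = 1; d_4 = 3.5; h_4 = 4; x_5 = 3; y_5 = 6; r_5 = 1.5; h_5 = 2.5; x_6 = 10.5; y_6 = 2.5; z_6 = 3; r_6 = 1; x_7 = 4; z_7 = 2.5; r_7 = 1; h_7 = 2; x_8 = 7; y_8 = 8.5; z_8 = 1.5; r_8 = 1.5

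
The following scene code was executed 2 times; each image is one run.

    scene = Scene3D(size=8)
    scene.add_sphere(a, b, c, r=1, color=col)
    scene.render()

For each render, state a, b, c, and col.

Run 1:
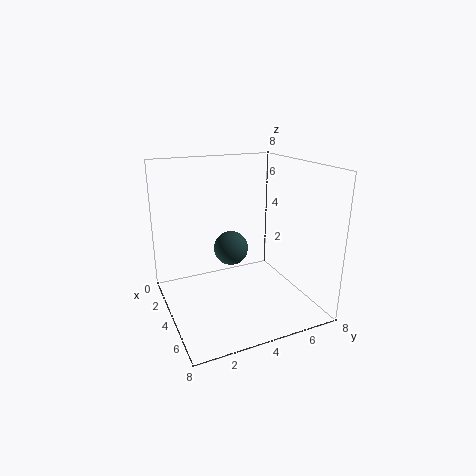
a = 3, b = 4, c = 3, col = 'darkslategray'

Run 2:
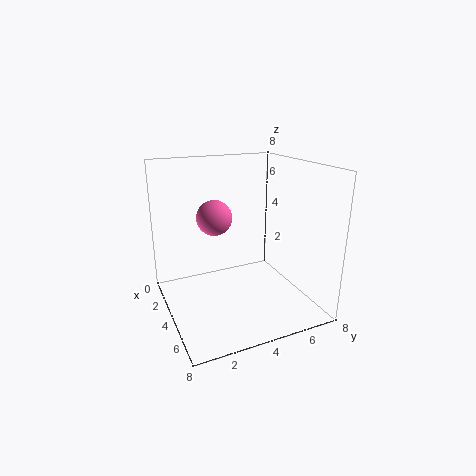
a = 3, b = 3, c = 5, col = 'hotpink'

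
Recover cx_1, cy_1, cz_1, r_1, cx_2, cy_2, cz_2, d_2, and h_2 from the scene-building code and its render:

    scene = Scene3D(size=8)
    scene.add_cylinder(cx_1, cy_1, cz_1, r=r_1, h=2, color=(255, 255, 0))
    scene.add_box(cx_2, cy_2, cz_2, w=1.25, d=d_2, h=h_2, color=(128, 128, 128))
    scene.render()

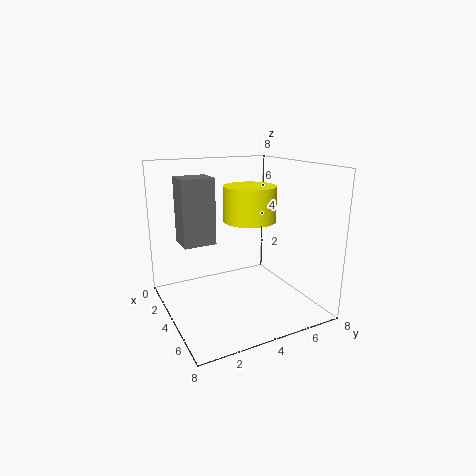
cx_1 = 3.5, cy_1 = 5, cz_1 = 4.75, r_1 = 1.5, cx_2 = 5, cy_2 = 0.25, cz_2 = 4.75, d_2 = 1.5, h_2 = 3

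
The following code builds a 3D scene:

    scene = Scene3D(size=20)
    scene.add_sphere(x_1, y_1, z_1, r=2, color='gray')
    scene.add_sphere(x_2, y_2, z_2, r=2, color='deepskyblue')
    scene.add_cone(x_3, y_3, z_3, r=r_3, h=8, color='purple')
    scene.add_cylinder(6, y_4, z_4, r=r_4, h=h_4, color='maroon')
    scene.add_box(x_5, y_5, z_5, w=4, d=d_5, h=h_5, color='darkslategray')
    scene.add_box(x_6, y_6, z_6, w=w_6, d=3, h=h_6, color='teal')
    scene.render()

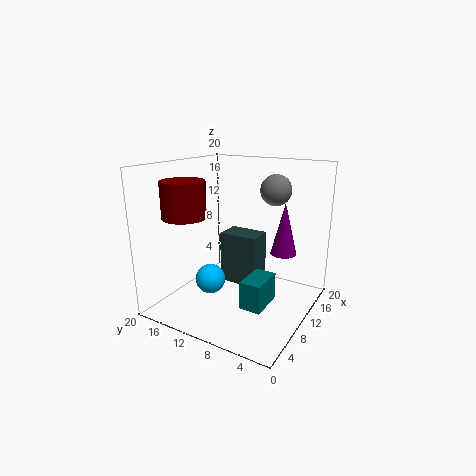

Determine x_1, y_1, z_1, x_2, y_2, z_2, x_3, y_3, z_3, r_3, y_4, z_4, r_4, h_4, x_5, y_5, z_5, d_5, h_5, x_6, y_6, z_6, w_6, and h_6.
x_1 = 11
y_1 = 5
z_1 = 17
x_2 = 6
y_2 = 12
z_2 = 5
x_3 = 17
y_3 = 6
z_3 = 6
r_3 = 2
y_4 = 16
z_4 = 13
r_4 = 3
h_4 = 5
x_5 = 13
y_5 = 9
z_5 = 1
d_5 = 6
h_5 = 8
x_6 = 7
y_6 = 5
z_6 = 1
w_6 = 5
h_6 = 4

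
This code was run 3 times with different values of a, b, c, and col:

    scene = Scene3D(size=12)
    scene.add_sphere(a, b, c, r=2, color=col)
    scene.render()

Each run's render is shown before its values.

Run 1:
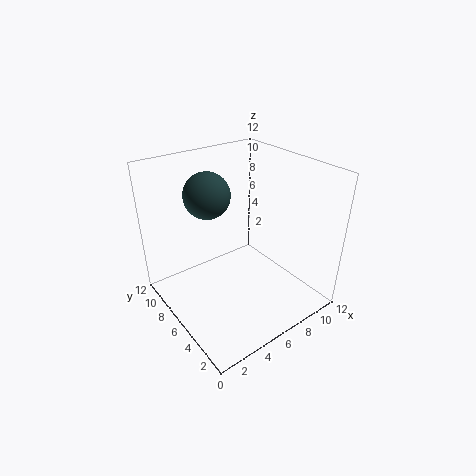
a = 5, b = 9, c = 9, col = 'darkslategray'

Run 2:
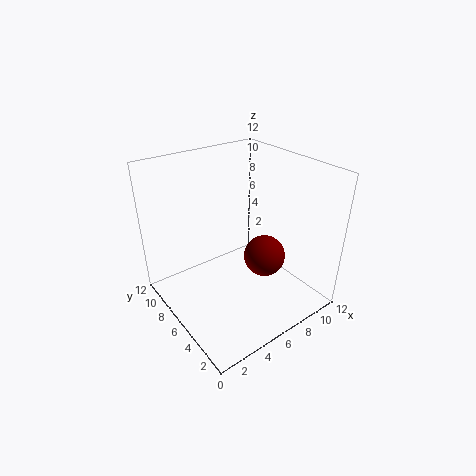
a = 10, b = 7, c = 2, col = 'maroon'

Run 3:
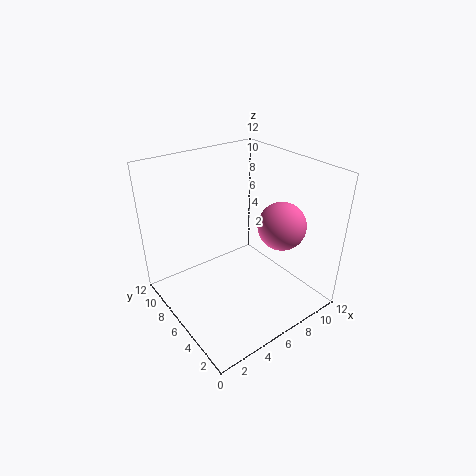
a = 9, b = 4, c = 7, col = 'hotpink'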